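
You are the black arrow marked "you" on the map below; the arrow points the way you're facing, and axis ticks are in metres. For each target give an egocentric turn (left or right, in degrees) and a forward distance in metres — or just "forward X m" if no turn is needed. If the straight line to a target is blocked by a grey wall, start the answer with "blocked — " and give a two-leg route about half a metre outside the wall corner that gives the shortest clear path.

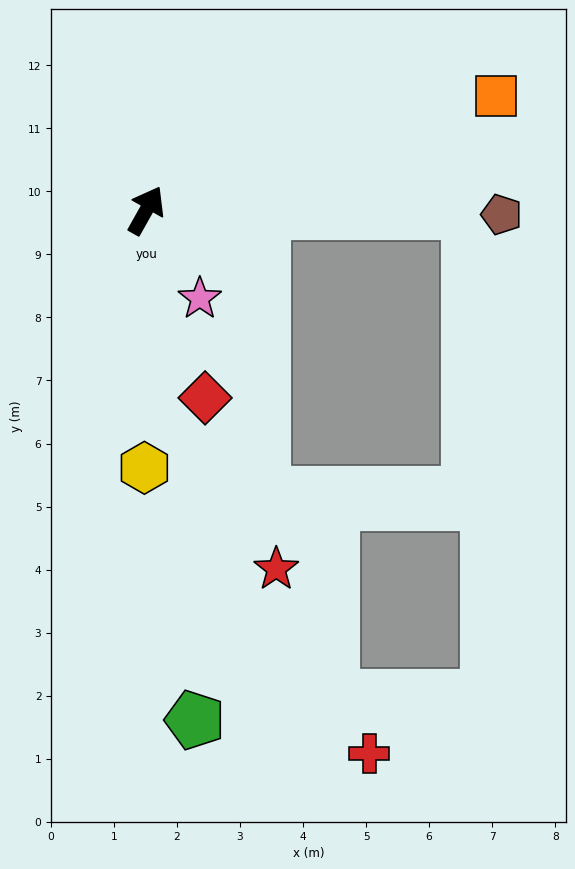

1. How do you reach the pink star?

turn right 119°, forward 1.6 m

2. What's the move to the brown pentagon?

turn right 61°, forward 5.6 m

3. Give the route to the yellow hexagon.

turn right 151°, forward 4.1 m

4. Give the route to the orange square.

turn right 42°, forward 5.8 m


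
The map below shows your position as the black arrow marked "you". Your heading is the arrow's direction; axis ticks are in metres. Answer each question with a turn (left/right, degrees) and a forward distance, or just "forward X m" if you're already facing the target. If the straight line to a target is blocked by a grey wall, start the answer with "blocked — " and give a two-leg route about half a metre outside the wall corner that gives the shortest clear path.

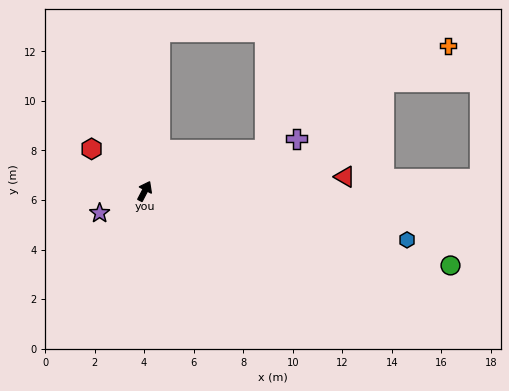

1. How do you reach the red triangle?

turn right 58°, forward 8.1 m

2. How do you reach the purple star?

turn left 144°, forward 2.0 m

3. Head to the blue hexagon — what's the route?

turn right 73°, forward 10.8 m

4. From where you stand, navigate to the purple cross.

turn right 43°, forward 6.5 m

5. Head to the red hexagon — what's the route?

turn left 79°, forward 2.7 m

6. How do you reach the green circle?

turn right 76°, forward 12.7 m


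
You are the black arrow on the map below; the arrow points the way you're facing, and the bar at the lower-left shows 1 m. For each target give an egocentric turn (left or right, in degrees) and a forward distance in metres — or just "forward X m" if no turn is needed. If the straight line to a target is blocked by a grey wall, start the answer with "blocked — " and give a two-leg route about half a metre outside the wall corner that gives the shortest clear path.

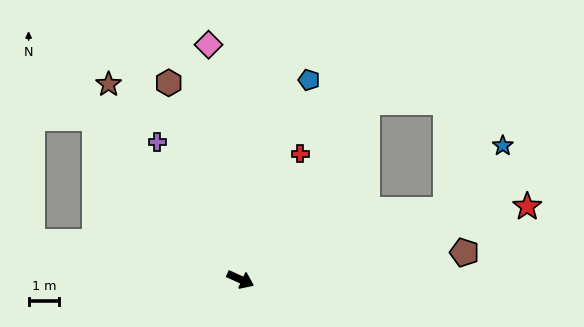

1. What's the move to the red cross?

turn left 89°, forward 4.6 m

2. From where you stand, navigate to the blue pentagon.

turn left 96°, forward 6.9 m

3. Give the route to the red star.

turn left 39°, forward 9.7 m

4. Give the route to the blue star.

blocked — turn left 43°, forward 7.1 m, then turn left 30°, forward 2.8 m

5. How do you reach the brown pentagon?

turn left 31°, forward 7.4 m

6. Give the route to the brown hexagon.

turn left 135°, forward 6.8 m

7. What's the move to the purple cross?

turn left 146°, forward 5.3 m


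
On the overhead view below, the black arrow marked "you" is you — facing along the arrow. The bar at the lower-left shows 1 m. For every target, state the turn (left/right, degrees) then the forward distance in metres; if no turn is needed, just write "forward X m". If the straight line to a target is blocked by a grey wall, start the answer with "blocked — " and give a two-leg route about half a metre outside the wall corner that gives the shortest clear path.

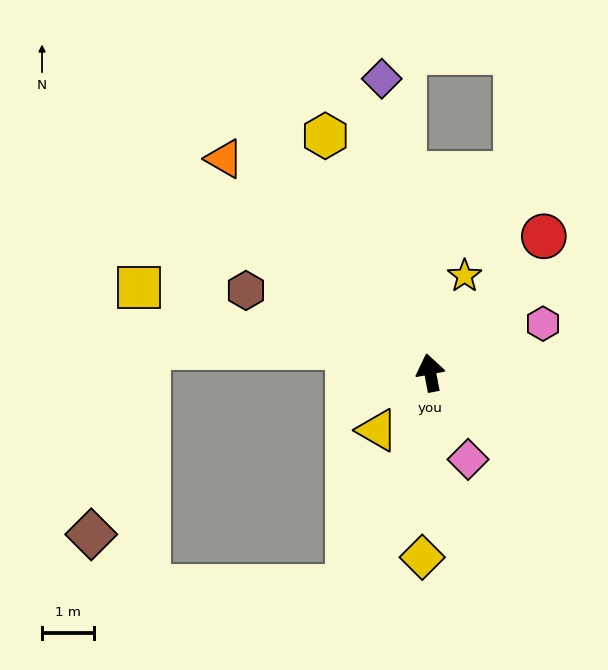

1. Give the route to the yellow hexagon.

turn left 13°, forward 5.0 m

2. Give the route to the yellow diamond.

turn left 167°, forward 3.5 m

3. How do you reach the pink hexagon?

turn right 77°, forward 2.4 m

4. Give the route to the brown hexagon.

turn left 55°, forward 3.9 m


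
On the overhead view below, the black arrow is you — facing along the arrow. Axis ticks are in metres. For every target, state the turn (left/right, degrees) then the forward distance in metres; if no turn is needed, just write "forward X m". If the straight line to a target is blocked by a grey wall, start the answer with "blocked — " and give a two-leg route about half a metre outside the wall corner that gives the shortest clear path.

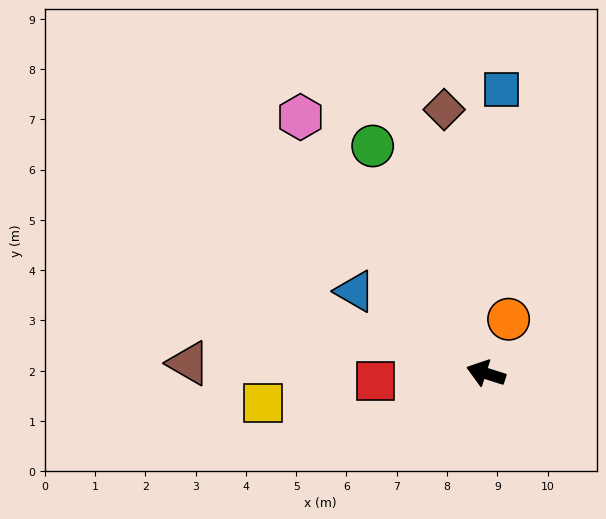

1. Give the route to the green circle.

turn right 46°, forward 5.1 m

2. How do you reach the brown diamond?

turn right 63°, forward 5.3 m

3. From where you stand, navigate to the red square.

turn left 21°, forward 2.2 m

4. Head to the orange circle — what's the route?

turn right 95°, forward 1.2 m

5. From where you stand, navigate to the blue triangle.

turn right 15°, forward 3.1 m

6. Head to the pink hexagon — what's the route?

turn right 36°, forward 6.3 m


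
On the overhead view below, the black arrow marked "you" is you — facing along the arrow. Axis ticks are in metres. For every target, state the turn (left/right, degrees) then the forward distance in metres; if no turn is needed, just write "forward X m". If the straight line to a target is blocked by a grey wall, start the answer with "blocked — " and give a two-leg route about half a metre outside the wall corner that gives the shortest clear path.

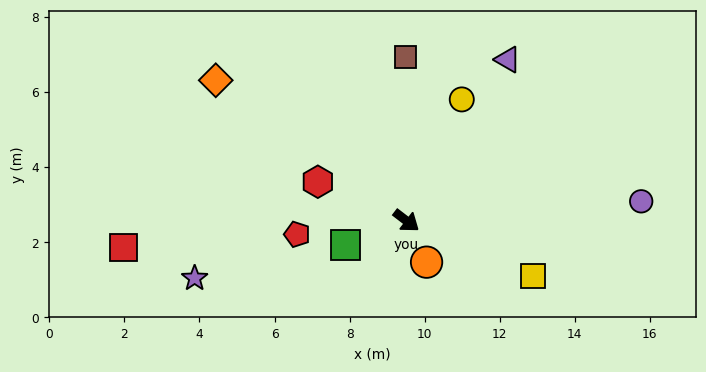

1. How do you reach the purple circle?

turn left 42°, forward 6.3 m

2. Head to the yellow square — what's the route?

turn left 14°, forward 3.7 m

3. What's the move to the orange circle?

turn right 27°, forward 1.2 m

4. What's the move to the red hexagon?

turn right 166°, forward 2.6 m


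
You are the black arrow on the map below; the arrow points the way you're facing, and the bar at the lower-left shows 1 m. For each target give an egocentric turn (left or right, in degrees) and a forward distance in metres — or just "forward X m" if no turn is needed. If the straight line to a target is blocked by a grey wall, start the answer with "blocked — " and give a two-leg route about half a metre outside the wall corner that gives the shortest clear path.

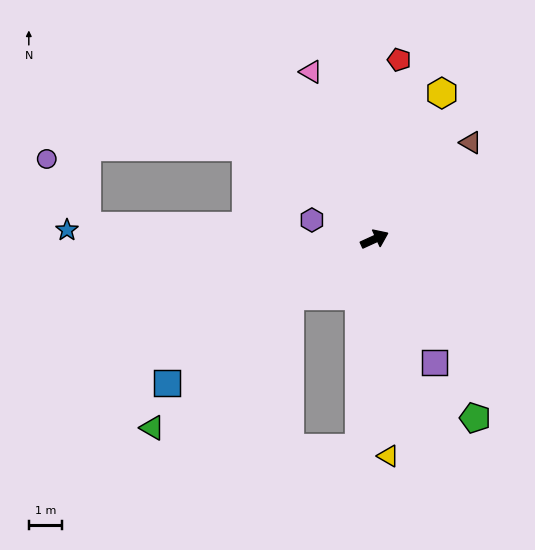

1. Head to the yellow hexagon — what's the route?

turn left 41°, forward 4.8 m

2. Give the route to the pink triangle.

turn left 86°, forward 5.4 m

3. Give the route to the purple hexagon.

turn left 138°, forward 2.0 m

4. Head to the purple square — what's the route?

turn right 89°, forward 4.1 m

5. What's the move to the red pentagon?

turn left 58°, forward 5.4 m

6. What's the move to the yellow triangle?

turn right 111°, forward 6.5 m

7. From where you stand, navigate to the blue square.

turn right 170°, forward 7.6 m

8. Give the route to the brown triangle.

turn left 21°, forward 4.1 m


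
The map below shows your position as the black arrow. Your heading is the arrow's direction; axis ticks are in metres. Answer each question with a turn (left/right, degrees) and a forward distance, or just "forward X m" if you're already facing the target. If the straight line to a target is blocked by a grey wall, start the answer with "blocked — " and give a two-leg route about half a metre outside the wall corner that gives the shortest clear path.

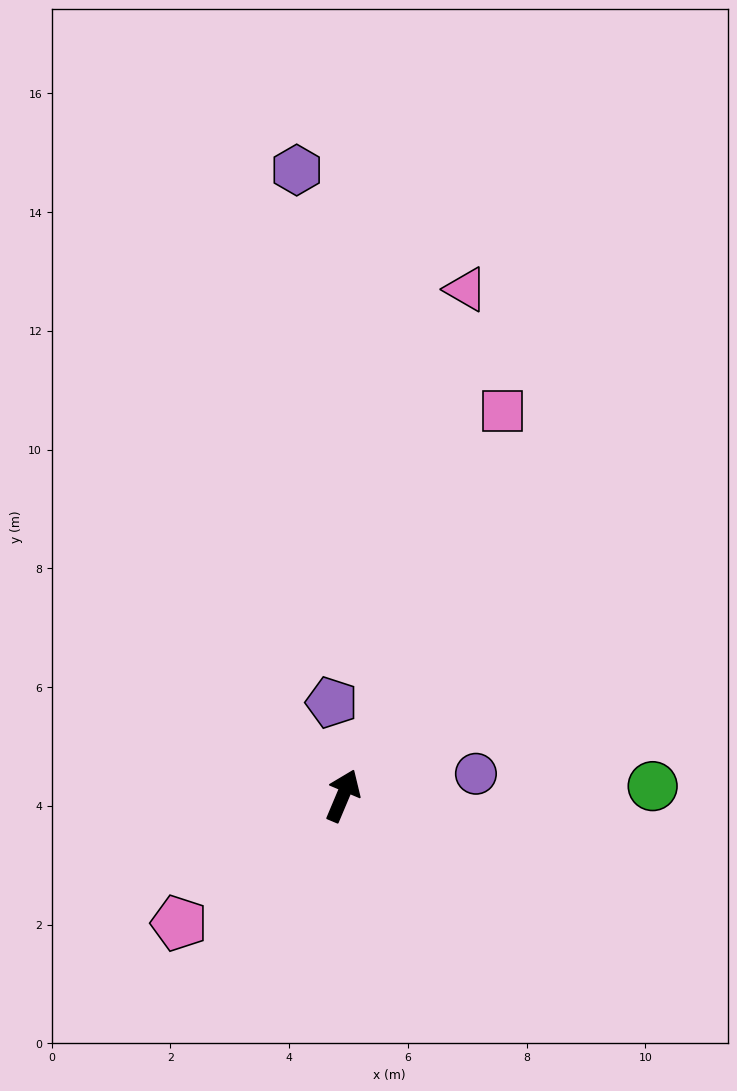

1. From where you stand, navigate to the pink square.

forward 7.0 m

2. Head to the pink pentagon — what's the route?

turn left 151°, forward 3.5 m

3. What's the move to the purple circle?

turn right 58°, forward 2.3 m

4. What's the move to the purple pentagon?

turn left 30°, forward 1.6 m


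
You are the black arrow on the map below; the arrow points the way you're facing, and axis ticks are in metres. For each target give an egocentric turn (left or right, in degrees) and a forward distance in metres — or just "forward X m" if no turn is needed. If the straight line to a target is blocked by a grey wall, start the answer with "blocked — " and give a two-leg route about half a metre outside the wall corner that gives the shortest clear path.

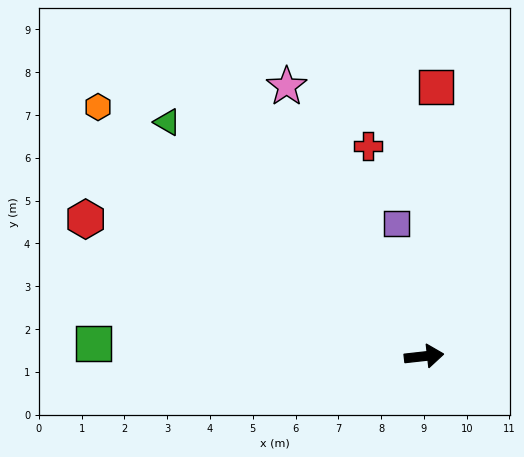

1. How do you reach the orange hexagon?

turn left 136°, forward 9.6 m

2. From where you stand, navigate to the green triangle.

turn left 131°, forward 8.1 m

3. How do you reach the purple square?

turn left 95°, forward 3.2 m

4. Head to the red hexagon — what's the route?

turn left 152°, forward 8.5 m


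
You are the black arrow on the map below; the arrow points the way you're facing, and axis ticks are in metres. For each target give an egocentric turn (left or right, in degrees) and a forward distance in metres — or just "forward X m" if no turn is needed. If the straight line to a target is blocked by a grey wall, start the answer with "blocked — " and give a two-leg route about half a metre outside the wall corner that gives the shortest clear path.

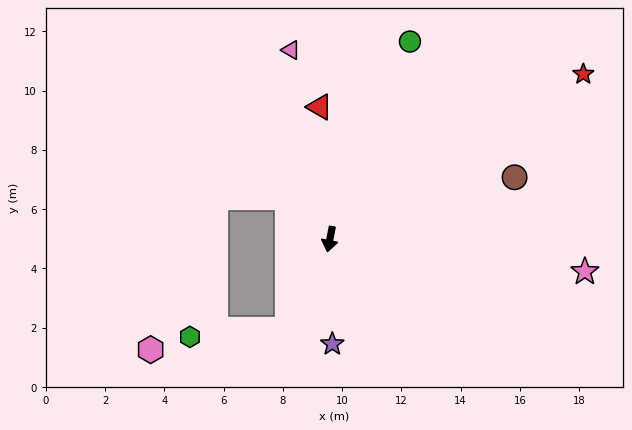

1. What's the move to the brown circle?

turn left 120°, forward 6.6 m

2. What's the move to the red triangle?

turn right 165°, forward 4.5 m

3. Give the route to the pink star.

turn left 94°, forward 8.7 m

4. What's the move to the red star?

turn left 134°, forward 10.2 m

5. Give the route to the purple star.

turn left 12°, forward 3.5 m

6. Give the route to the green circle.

turn left 169°, forward 7.2 m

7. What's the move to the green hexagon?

blocked — turn right 14°, forward 3.4 m, then turn right 60°, forward 3.3 m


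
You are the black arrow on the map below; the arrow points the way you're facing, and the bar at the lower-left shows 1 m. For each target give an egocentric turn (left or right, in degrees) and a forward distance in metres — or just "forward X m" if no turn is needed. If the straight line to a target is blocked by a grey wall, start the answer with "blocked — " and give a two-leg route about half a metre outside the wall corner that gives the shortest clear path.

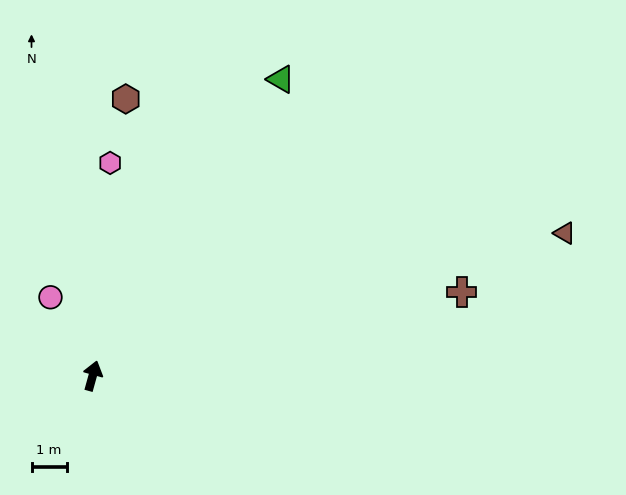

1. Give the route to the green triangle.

turn right 17°, forward 10.0 m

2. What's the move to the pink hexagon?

turn left 11°, forward 6.1 m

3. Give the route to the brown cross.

turn right 62°, forward 10.8 m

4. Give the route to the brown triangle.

turn right 58°, forward 14.1 m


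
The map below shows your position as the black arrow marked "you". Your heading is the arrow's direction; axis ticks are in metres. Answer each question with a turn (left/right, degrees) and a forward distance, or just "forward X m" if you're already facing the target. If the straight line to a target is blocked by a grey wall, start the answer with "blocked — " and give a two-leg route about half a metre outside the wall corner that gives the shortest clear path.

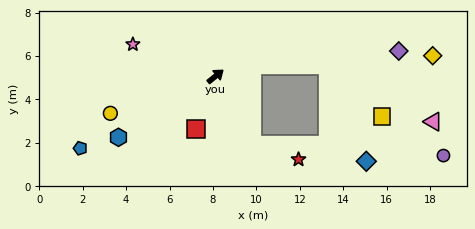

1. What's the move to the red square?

turn right 149°, forward 2.6 m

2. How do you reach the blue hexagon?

turn left 173°, forward 5.3 m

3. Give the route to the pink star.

turn left 120°, forward 4.1 m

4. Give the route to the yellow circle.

turn left 160°, forward 5.1 m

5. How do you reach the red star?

blocked — turn right 101°, forward 3.6 m, then turn left 44°, forward 2.3 m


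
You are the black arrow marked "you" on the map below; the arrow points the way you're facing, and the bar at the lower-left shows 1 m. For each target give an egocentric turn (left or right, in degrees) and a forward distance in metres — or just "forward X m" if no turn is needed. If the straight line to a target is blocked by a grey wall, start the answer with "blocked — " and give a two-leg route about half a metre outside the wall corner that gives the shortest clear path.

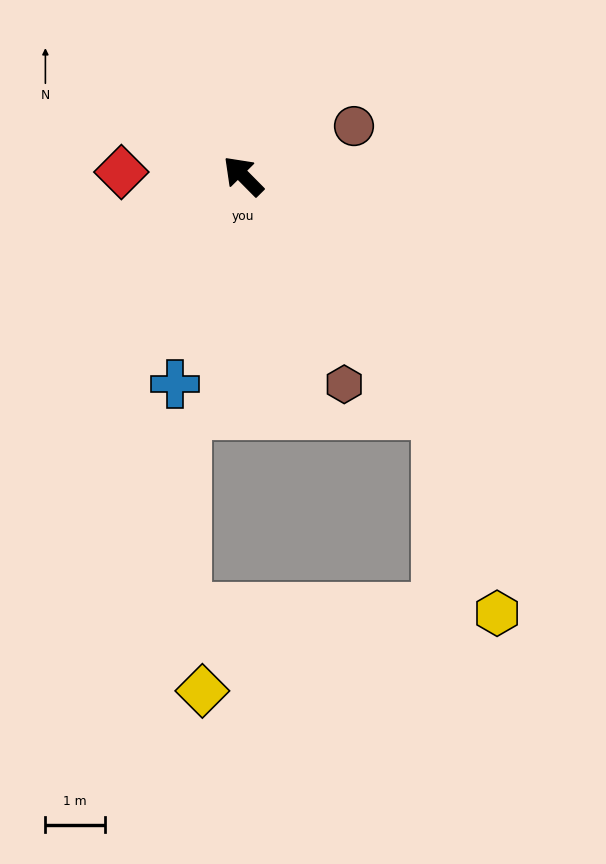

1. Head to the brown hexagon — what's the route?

turn left 161°, forward 3.9 m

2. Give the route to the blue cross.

turn left 117°, forward 3.7 m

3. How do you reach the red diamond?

turn left 43°, forward 2.1 m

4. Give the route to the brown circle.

turn right 110°, forward 2.0 m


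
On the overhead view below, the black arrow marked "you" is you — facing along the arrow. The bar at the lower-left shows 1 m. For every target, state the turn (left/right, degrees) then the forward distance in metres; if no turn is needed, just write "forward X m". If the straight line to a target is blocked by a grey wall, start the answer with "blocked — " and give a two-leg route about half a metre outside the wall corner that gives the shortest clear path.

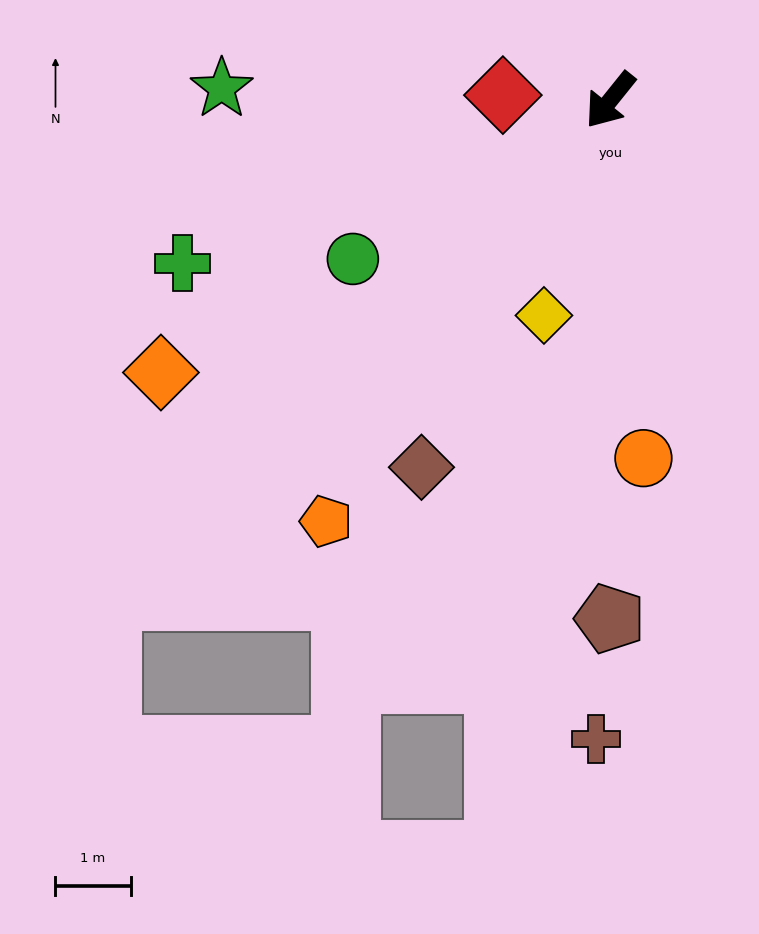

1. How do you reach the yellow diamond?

turn left 22°, forward 3.0 m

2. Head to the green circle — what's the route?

turn right 20°, forward 4.0 m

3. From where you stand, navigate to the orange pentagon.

turn left 5°, forward 6.8 m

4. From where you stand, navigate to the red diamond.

turn right 54°, forward 1.4 m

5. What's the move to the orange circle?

turn left 44°, forward 4.8 m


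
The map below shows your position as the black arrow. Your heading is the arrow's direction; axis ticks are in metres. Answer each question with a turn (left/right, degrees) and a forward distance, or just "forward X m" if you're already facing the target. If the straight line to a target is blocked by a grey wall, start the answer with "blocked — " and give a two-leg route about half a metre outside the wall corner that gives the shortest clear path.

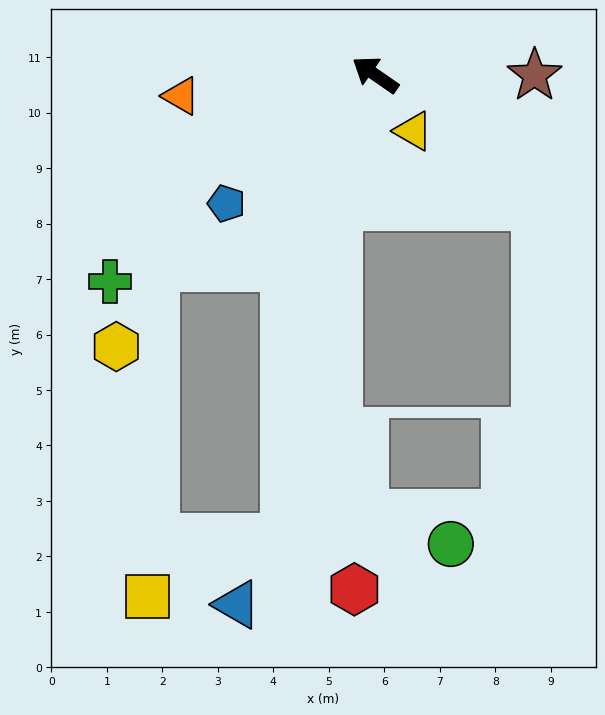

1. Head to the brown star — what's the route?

turn right 146°, forward 2.9 m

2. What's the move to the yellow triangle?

turn left 159°, forward 1.2 m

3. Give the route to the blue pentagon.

turn left 76°, forward 3.5 m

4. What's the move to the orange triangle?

turn left 41°, forward 3.5 m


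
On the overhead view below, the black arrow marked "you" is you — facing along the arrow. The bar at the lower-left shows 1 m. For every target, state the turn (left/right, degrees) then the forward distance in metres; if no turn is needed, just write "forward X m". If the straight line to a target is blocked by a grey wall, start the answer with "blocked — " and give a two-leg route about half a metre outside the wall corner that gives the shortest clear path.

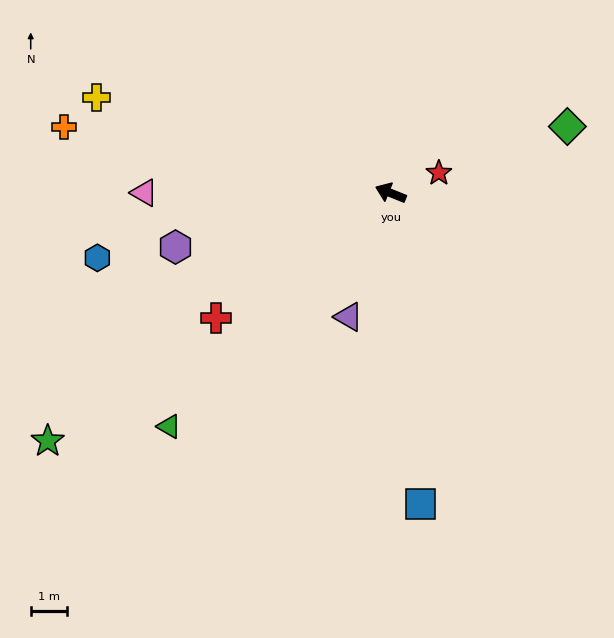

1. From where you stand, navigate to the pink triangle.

turn left 22°, forward 6.9 m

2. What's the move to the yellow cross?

turn left 4°, forward 8.6 m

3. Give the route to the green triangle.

turn left 68°, forward 9.0 m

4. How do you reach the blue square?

turn left 117°, forward 8.7 m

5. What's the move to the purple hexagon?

turn left 36°, forward 6.2 m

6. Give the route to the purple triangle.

turn left 93°, forward 3.6 m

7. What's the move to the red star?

turn right 136°, forward 1.5 m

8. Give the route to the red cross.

turn left 57°, forward 6.0 m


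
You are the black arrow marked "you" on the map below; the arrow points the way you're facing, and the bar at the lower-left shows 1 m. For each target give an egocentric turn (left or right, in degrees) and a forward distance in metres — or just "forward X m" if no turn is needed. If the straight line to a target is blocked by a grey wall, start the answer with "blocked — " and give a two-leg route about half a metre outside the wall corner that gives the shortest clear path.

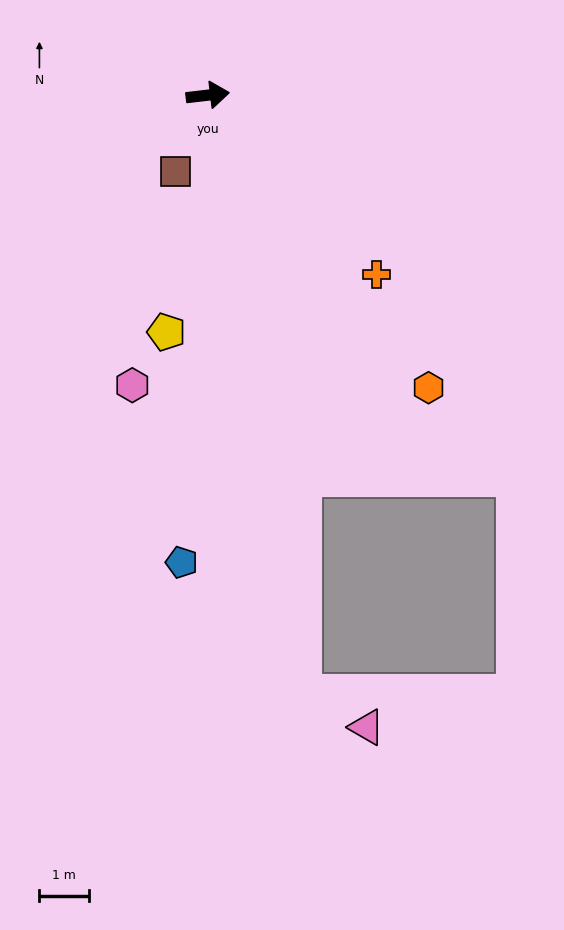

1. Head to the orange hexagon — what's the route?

turn right 60°, forward 7.5 m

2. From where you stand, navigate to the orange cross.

turn right 53°, forward 5.0 m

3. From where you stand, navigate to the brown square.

turn right 120°, forward 1.7 m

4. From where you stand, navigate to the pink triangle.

blocked — turn right 88°, forward 12.3 m, then turn left 55°, forward 1.5 m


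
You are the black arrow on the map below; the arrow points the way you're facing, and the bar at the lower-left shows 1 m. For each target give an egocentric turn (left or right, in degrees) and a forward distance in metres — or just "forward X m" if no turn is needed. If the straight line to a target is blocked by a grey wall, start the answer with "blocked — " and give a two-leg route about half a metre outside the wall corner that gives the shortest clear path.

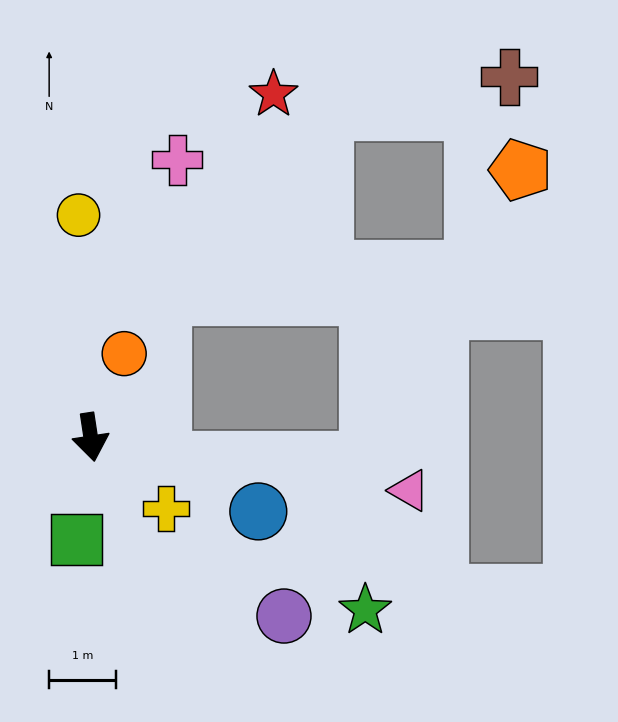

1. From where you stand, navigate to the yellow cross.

turn left 38°, forward 1.6 m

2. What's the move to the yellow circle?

turn left 175°, forward 3.3 m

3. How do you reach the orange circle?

turn left 150°, forward 1.3 m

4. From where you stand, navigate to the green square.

turn right 16°, forward 1.5 m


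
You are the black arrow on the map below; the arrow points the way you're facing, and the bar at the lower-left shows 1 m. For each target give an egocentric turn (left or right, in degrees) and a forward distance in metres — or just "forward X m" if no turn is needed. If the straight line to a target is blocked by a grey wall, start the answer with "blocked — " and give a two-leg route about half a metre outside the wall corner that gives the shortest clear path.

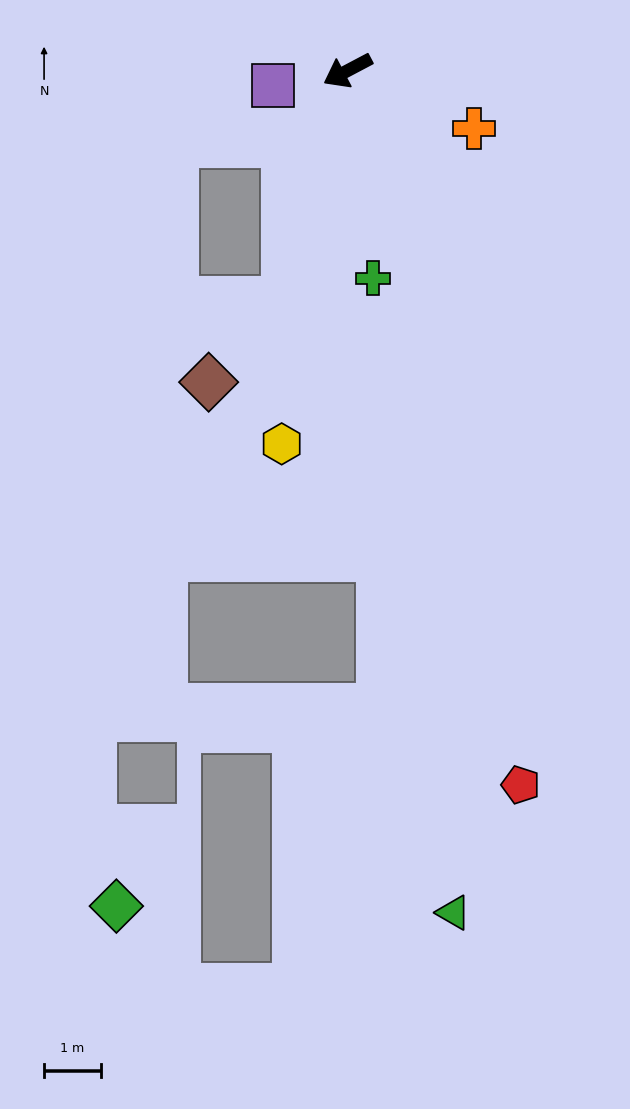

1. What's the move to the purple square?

turn right 16°, forward 1.3 m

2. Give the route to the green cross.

turn left 69°, forward 3.7 m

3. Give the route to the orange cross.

turn left 128°, forward 2.5 m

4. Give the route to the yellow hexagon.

turn left 52°, forward 6.7 m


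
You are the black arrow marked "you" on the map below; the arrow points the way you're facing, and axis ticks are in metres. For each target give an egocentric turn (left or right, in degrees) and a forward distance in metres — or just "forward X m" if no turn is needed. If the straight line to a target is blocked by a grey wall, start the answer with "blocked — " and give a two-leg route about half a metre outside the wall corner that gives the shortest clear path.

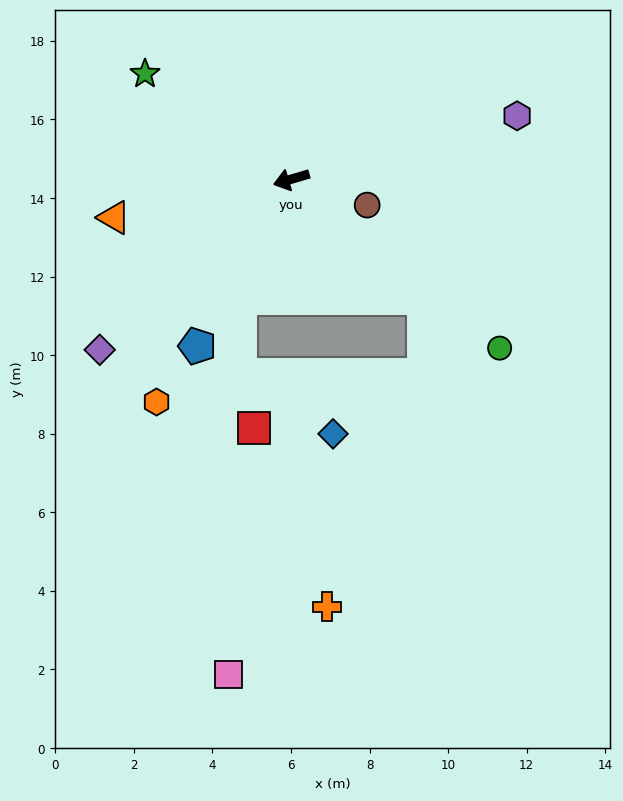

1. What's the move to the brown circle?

turn left 145°, forward 2.0 m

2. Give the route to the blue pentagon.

turn left 44°, forward 4.9 m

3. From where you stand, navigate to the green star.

turn right 52°, forward 4.6 m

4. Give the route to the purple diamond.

turn left 25°, forward 6.5 m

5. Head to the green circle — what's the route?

turn left 124°, forward 6.8 m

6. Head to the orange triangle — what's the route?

turn right 4°, forward 4.6 m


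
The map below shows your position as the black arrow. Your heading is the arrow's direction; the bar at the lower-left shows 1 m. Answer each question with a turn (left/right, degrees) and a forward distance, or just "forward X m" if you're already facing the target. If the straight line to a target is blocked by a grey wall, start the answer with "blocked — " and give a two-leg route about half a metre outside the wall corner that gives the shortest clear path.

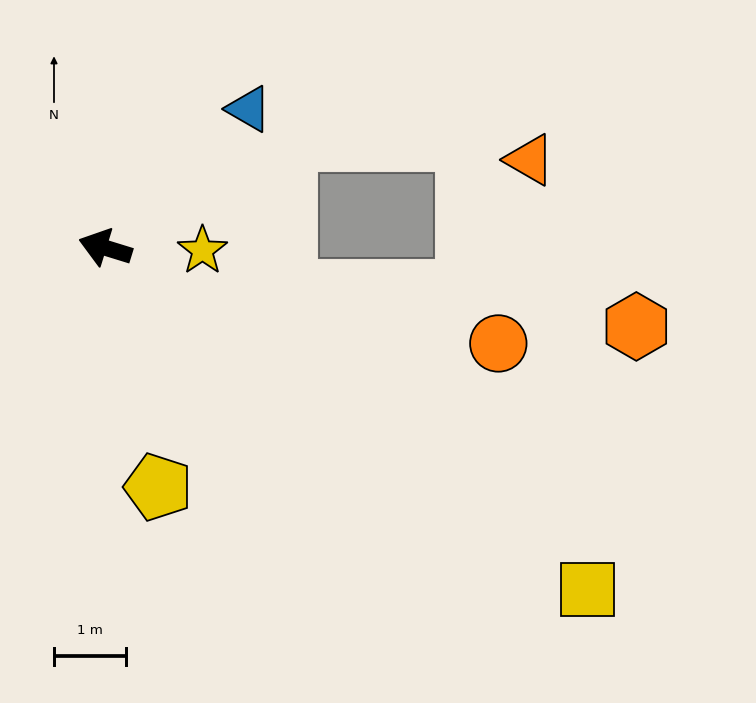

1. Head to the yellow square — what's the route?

turn left 162°, forward 8.2 m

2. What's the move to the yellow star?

turn right 164°, forward 1.3 m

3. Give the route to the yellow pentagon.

turn left 120°, forward 3.4 m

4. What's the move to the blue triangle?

turn right 119°, forward 2.8 m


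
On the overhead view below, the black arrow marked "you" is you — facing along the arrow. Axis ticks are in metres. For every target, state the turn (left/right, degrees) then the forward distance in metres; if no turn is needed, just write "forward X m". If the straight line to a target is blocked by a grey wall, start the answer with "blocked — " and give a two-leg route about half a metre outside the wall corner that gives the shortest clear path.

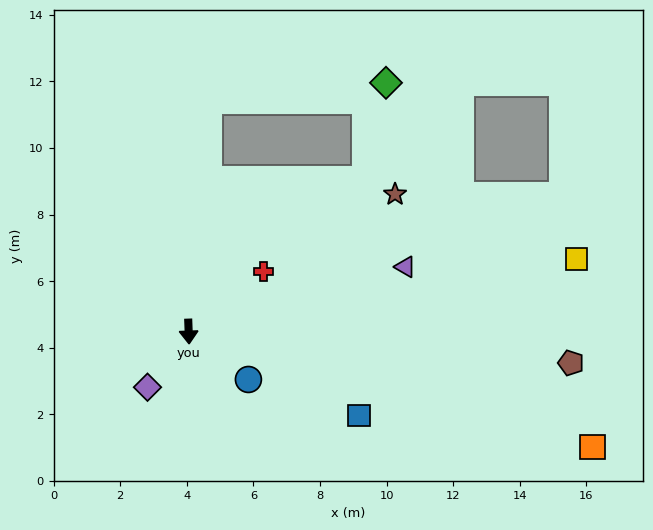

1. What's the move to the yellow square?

turn left 99°, forward 11.9 m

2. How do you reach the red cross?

turn left 127°, forward 2.9 m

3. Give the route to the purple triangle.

turn left 105°, forward 6.8 m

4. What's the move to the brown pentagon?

turn left 83°, forward 11.5 m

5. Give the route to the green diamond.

blocked — turn left 173°, forward 7.0 m, then turn right 80°, forward 5.4 m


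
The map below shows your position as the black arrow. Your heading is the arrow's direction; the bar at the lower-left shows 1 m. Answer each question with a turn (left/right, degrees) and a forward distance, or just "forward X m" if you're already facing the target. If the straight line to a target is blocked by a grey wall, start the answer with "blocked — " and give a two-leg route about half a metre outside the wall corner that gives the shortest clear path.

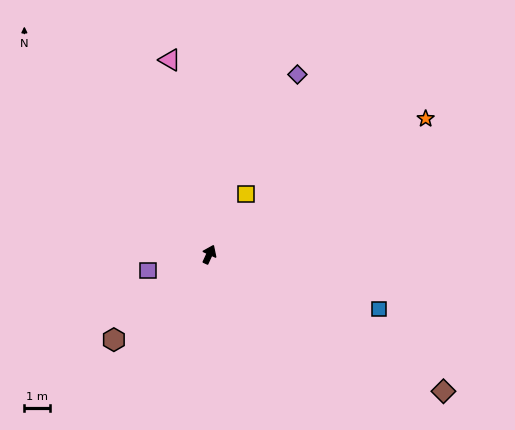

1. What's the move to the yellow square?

turn right 7°, forward 2.8 m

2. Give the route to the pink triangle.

turn left 36°, forward 7.8 m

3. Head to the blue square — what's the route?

turn right 83°, forward 7.0 m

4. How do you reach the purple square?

turn left 129°, forward 2.5 m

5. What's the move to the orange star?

turn right 33°, forward 10.1 m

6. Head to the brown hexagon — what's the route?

turn left 156°, forward 5.1 m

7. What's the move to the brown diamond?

turn right 96°, forward 10.7 m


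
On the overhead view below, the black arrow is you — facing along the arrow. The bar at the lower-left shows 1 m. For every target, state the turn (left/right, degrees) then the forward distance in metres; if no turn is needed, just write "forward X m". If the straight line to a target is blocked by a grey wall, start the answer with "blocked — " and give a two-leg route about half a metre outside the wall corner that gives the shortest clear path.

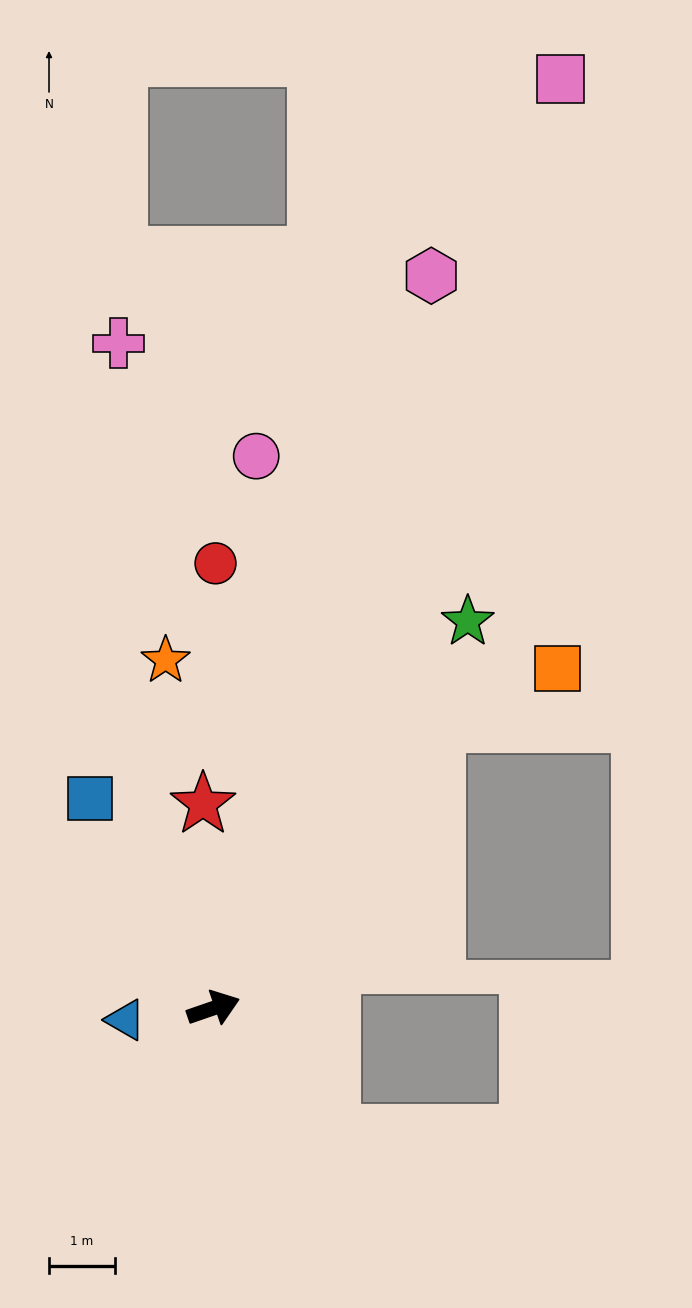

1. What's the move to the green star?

turn left 38°, forward 7.0 m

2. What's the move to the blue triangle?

turn left 169°, forward 1.4 m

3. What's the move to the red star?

turn left 74°, forward 3.1 m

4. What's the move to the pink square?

turn left 50°, forward 15.1 m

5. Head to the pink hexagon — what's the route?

turn left 54°, forward 11.6 m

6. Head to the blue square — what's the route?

turn left 101°, forward 3.7 m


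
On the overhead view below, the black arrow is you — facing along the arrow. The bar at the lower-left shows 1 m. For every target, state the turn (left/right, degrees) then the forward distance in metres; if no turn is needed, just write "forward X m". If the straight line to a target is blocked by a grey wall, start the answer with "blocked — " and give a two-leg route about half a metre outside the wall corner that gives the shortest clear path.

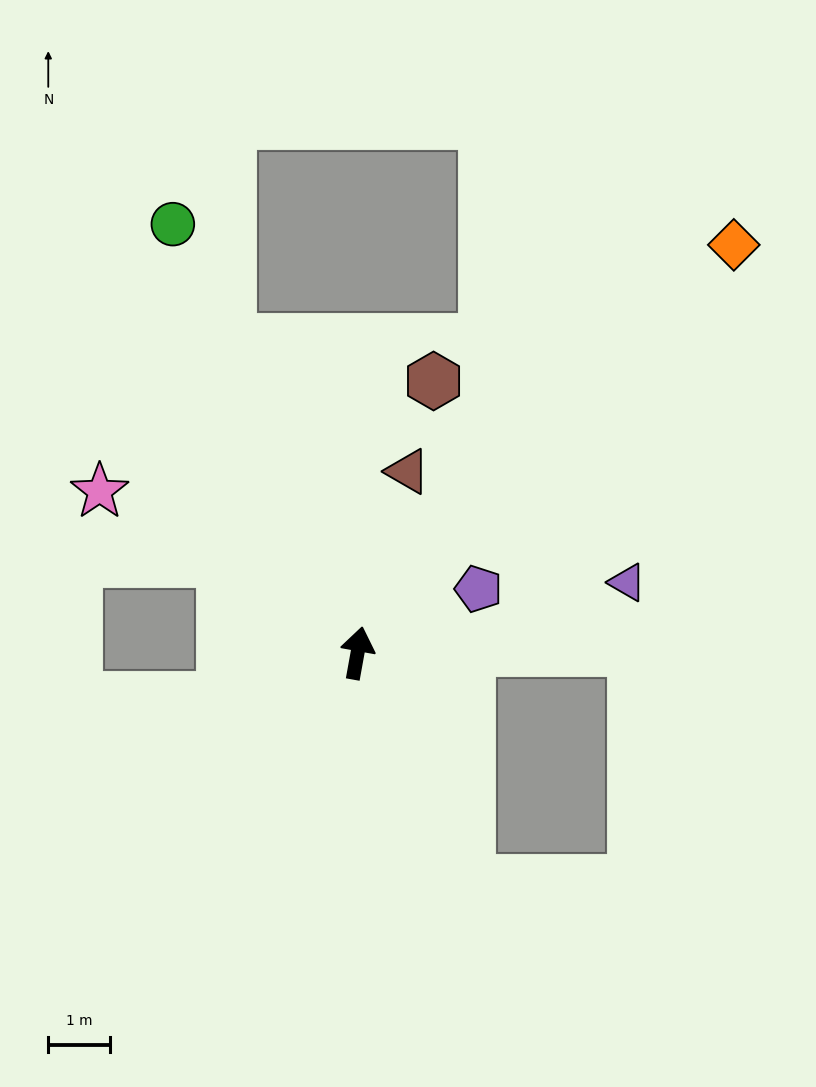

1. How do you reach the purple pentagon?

turn right 52°, forward 2.2 m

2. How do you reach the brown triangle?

turn right 5°, forward 3.0 m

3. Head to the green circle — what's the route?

turn left 34°, forward 7.5 m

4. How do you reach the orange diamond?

turn right 32°, forward 8.9 m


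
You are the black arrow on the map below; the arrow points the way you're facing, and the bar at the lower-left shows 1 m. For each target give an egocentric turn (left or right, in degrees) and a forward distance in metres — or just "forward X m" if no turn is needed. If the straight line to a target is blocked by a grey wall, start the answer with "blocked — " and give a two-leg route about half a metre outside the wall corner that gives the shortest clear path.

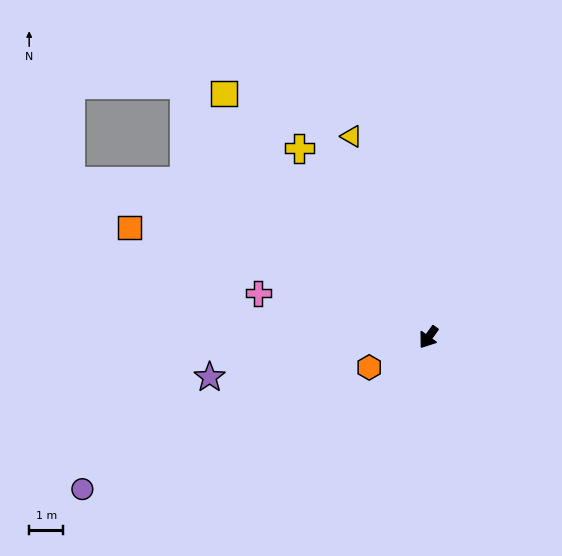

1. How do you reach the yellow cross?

turn right 110°, forward 6.7 m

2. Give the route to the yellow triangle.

turn right 123°, forward 6.3 m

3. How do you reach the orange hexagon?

turn right 27°, forward 2.0 m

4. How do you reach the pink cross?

turn right 69°, forward 5.2 m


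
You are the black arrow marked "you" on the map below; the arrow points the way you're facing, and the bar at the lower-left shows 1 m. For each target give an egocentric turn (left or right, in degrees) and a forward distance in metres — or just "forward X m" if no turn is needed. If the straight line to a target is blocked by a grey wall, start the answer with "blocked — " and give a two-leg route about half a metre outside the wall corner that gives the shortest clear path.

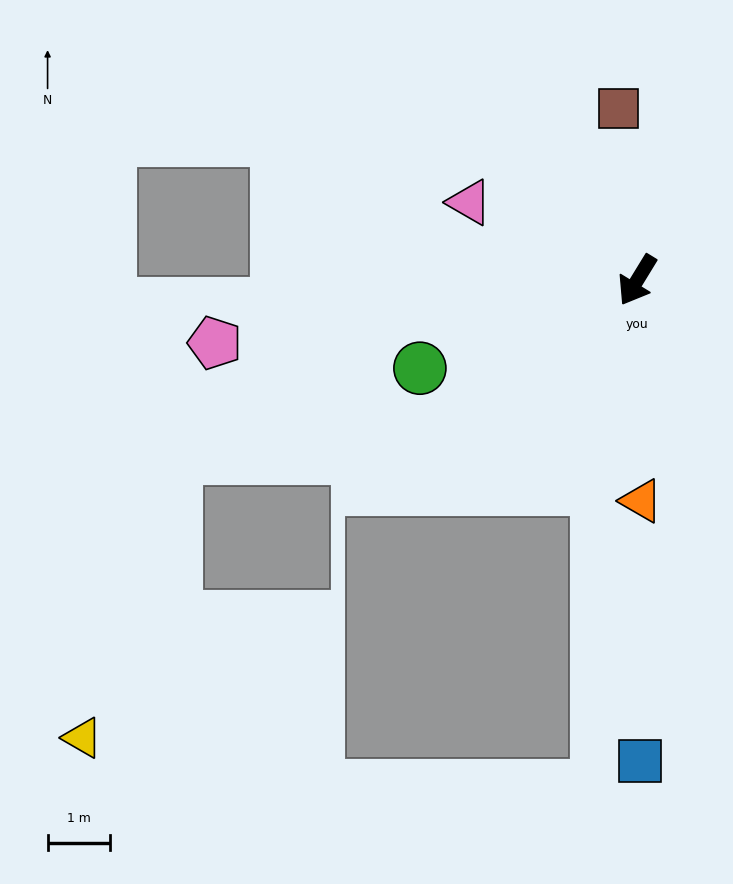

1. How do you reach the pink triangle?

turn right 83°, forward 2.9 m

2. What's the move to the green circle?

turn right 36°, forward 3.7 m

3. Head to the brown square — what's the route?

turn right 142°, forward 2.7 m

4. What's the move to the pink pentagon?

turn right 50°, forward 6.8 m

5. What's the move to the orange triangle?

turn left 32°, forward 3.5 m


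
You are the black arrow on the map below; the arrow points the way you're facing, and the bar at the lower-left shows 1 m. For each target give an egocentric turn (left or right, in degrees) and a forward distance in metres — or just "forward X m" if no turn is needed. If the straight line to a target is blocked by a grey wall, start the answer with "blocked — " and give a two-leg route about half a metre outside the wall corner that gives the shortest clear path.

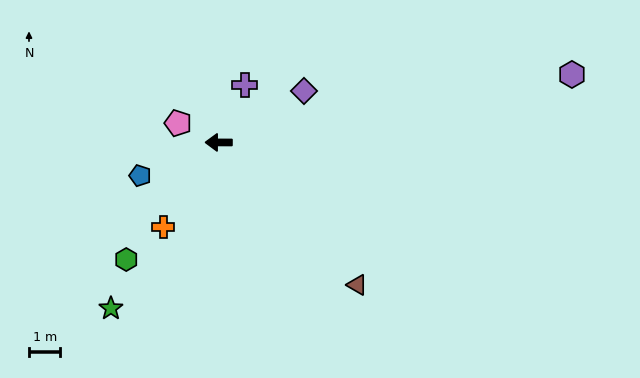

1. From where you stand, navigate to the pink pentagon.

turn right 25°, forward 1.4 m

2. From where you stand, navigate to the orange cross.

turn left 57°, forward 3.2 m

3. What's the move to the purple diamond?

turn right 149°, forward 3.2 m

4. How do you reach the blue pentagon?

turn left 23°, forward 2.7 m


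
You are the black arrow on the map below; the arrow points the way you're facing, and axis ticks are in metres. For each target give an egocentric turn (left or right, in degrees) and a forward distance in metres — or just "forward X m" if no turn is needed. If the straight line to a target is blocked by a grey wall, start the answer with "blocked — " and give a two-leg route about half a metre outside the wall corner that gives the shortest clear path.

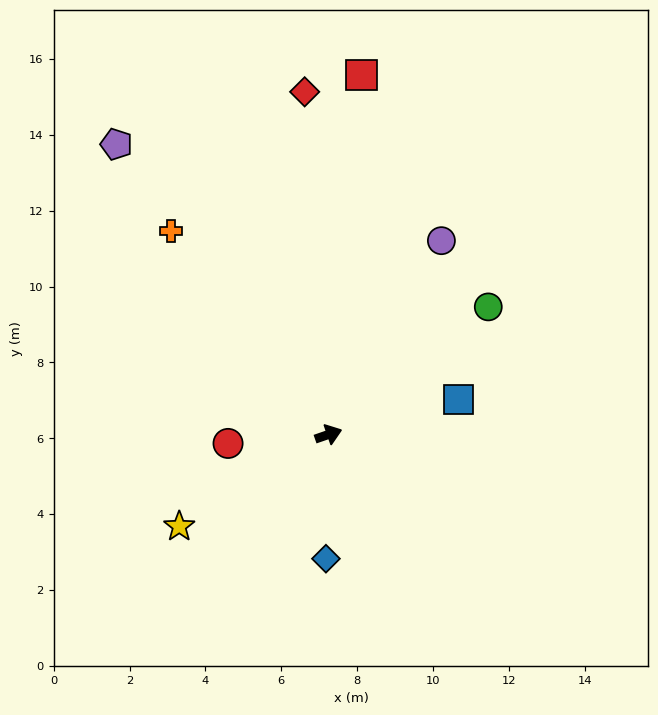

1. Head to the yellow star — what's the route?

turn right 167°, forward 4.6 m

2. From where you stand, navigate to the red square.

turn left 66°, forward 9.5 m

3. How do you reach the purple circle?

turn left 41°, forward 5.9 m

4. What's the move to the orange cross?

turn left 109°, forward 6.8 m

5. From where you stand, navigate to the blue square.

turn right 4°, forward 3.5 m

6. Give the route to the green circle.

turn left 20°, forward 5.4 m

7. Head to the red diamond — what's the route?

turn left 75°, forward 9.1 m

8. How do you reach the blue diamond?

turn right 110°, forward 3.3 m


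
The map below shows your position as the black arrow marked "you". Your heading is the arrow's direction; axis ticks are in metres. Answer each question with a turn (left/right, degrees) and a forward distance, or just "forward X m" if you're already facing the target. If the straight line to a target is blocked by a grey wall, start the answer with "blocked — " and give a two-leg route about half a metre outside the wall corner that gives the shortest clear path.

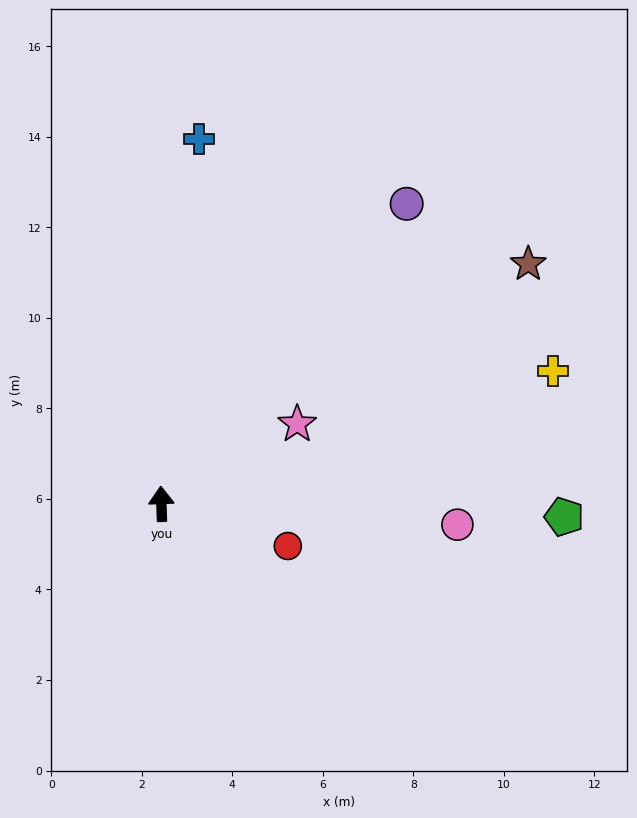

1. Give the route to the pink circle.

turn right 96°, forward 6.6 m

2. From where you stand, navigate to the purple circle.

turn right 41°, forward 8.6 m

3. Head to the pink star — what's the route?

turn right 62°, forward 3.5 m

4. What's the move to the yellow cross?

turn right 73°, forward 9.1 m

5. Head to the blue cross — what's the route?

turn right 8°, forward 8.1 m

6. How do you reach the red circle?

turn right 110°, forward 2.9 m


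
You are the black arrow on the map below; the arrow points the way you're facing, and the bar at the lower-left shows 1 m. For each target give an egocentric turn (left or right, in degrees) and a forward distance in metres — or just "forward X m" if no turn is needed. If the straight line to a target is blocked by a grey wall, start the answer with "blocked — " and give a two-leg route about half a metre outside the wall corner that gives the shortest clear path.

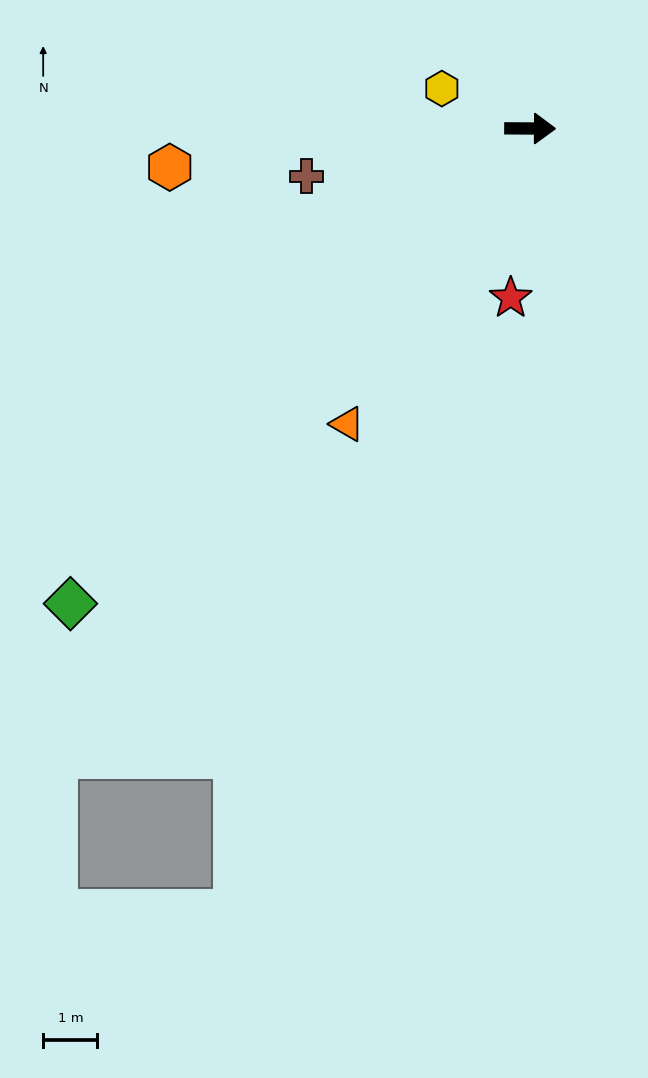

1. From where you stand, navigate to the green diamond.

turn right 134°, forward 12.2 m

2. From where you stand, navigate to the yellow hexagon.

turn left 156°, forward 1.8 m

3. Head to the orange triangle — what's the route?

turn right 121°, forward 6.4 m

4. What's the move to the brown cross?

turn right 168°, forward 4.2 m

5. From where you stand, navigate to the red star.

turn right 96°, forward 3.1 m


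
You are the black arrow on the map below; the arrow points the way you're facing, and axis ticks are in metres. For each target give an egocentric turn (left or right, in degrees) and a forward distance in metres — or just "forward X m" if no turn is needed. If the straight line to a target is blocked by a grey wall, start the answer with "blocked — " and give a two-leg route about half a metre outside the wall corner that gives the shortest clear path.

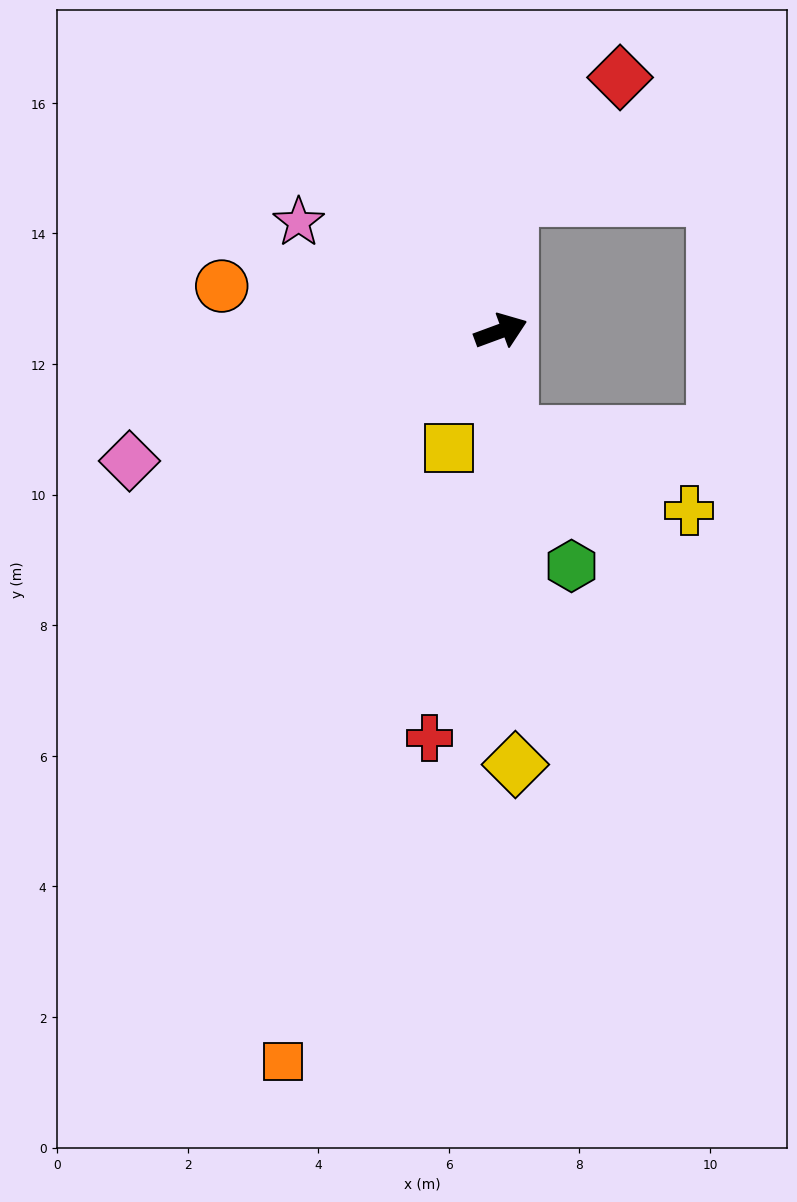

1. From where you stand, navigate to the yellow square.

turn right 134°, forward 2.0 m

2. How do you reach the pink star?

turn left 131°, forward 3.5 m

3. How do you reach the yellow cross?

blocked — turn right 104°, forward 1.6 m, then turn left 60°, forward 3.0 m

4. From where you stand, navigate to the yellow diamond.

turn right 108°, forward 6.6 m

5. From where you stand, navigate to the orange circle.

turn left 151°, forward 4.3 m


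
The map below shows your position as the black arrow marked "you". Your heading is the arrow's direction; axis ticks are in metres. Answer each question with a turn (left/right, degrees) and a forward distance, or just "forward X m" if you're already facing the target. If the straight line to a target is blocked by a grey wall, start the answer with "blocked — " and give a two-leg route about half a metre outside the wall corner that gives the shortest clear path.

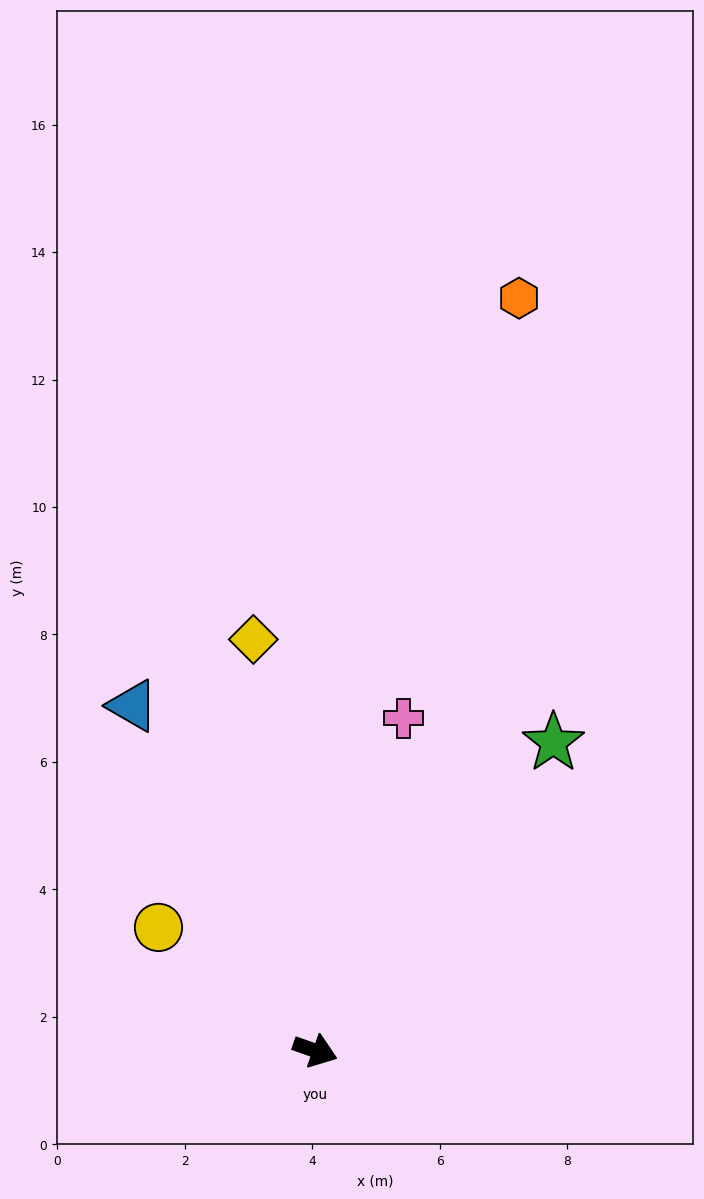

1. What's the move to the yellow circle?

turn left 161°, forward 3.1 m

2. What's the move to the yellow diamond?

turn left 118°, forward 6.5 m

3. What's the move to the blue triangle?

turn left 137°, forward 6.1 m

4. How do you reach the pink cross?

turn left 95°, forward 5.4 m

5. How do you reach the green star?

turn left 72°, forward 6.1 m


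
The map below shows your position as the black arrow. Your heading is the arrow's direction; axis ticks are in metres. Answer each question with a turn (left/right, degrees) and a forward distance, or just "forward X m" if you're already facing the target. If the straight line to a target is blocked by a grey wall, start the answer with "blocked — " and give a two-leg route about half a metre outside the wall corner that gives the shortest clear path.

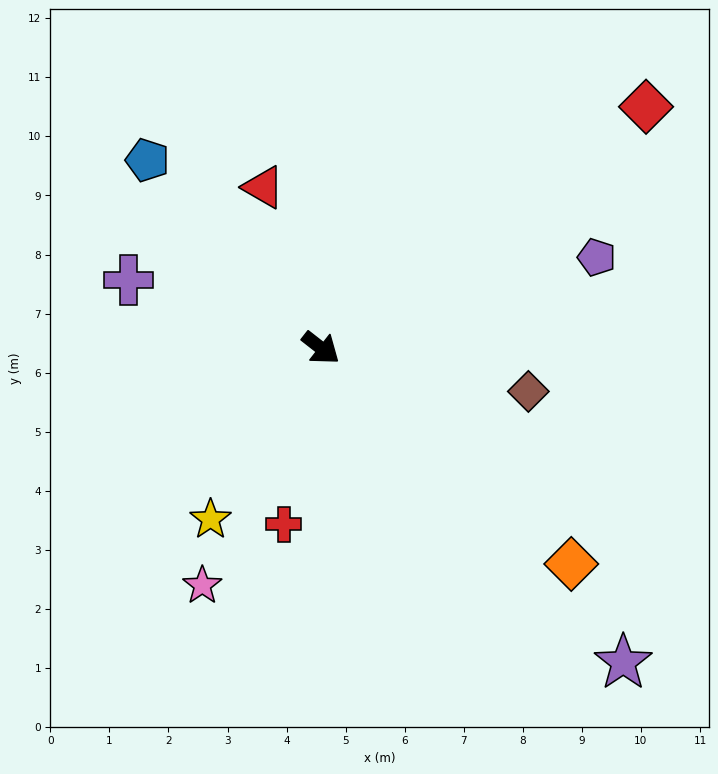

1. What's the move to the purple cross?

turn right 162°, forward 3.5 m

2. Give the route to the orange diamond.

turn right 3°, forward 5.6 m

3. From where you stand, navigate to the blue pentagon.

turn left 171°, forward 4.3 m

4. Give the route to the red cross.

turn right 64°, forward 3.0 m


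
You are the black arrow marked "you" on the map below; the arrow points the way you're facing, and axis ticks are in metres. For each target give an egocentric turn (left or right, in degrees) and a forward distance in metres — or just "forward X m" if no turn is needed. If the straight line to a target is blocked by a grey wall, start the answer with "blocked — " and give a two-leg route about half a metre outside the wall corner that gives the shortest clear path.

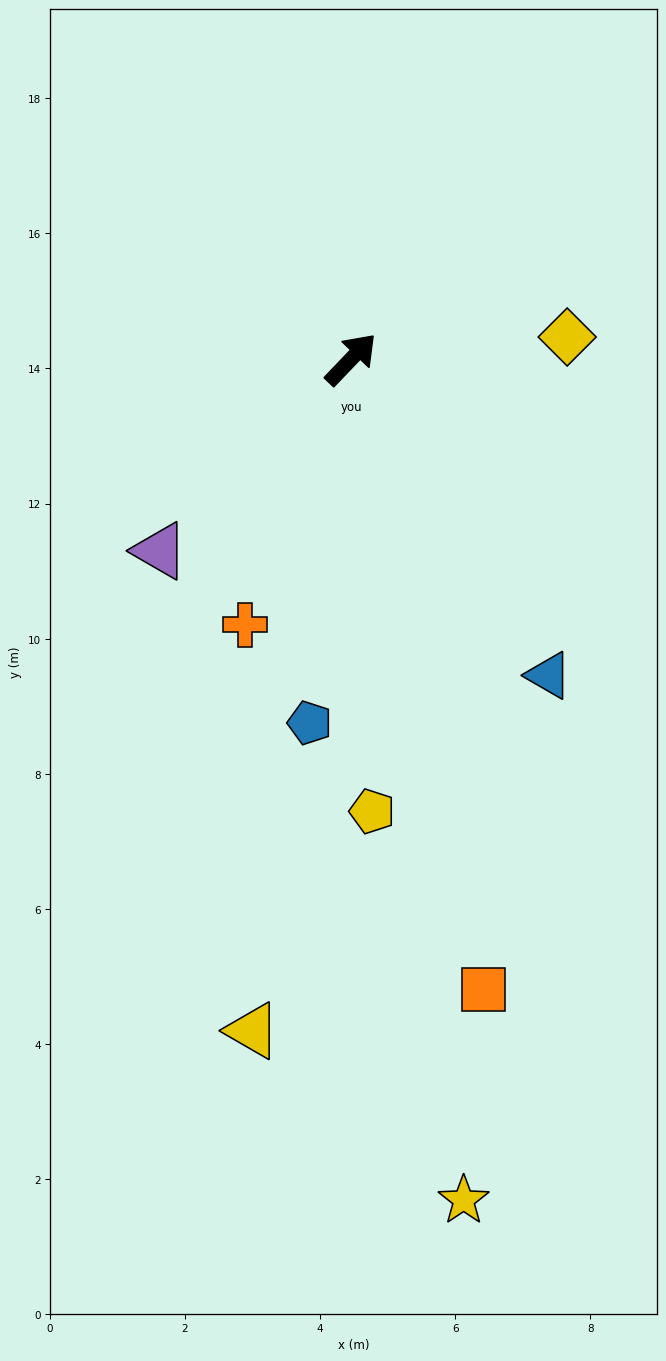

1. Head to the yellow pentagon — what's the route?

turn right 134°, forward 6.7 m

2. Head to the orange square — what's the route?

turn right 124°, forward 9.5 m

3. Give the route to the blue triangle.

turn right 104°, forward 5.5 m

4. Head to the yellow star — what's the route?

turn right 129°, forward 12.6 m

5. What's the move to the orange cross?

turn right 158°, forward 4.2 m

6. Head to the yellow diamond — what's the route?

turn right 40°, forward 3.2 m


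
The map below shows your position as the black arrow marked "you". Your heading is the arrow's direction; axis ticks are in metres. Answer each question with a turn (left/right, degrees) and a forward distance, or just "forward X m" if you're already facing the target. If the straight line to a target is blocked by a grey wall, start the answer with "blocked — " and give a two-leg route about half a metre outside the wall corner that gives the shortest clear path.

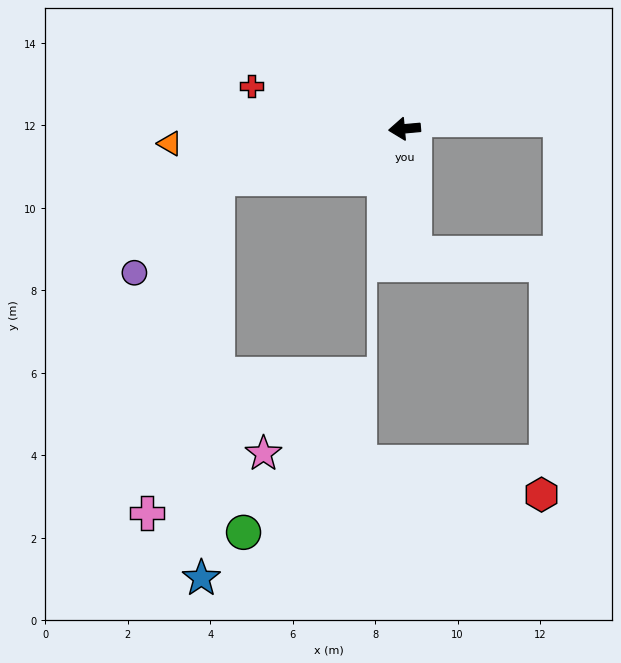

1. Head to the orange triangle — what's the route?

forward 5.7 m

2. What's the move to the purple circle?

blocked — turn left 10°, forward 4.7 m, then turn left 33°, forward 3.0 m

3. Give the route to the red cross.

turn right 21°, forward 3.8 m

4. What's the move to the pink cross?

blocked — turn left 10°, forward 4.7 m, then turn left 63°, forward 8.3 m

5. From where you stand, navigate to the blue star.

blocked — turn left 10°, forward 4.7 m, then turn left 73°, forward 9.7 m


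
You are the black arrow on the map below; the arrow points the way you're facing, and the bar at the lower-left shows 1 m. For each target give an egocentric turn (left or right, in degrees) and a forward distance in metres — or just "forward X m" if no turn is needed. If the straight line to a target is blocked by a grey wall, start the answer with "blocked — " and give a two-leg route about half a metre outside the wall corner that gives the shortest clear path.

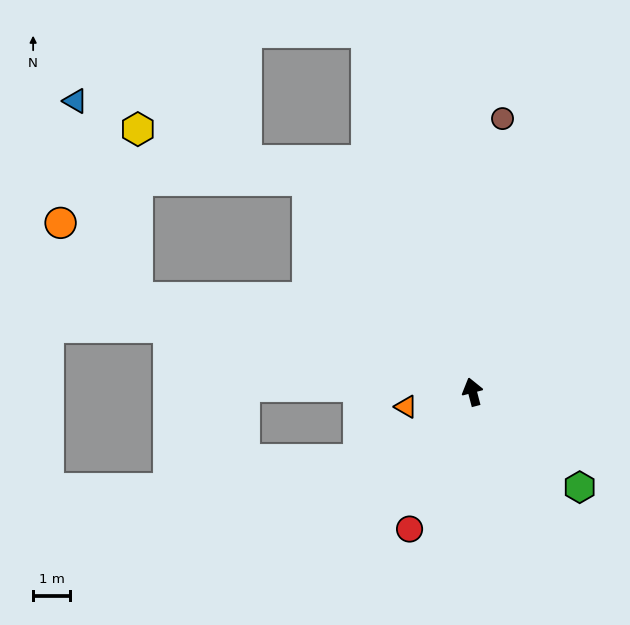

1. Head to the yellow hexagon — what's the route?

blocked — turn left 23°, forward 7.2 m, then turn left 35°, forward 4.8 m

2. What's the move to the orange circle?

blocked — turn left 60°, forward 9.3 m, then turn right 29°, forward 2.9 m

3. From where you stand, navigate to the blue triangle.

blocked — turn left 60°, forward 9.3 m, then turn right 57°, forward 5.5 m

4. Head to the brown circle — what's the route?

turn right 21°, forward 7.4 m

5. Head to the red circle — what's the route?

turn left 141°, forward 4.0 m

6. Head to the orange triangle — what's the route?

turn left 88°, forward 1.8 m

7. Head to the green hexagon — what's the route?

turn right 146°, forward 3.8 m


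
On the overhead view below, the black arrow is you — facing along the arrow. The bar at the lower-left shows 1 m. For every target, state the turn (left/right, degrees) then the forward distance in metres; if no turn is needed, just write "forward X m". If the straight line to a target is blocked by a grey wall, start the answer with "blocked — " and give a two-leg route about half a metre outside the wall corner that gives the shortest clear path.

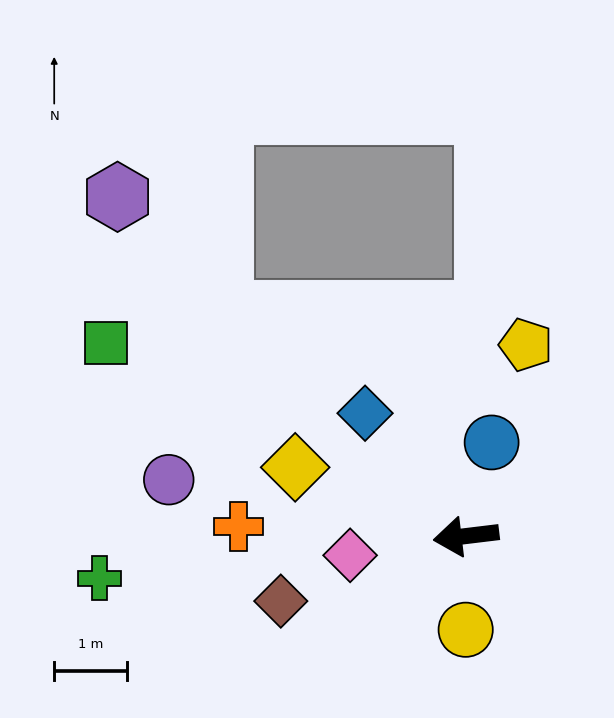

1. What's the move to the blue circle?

turn right 112°, forward 1.3 m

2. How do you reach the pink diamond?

turn left 3°, forward 1.6 m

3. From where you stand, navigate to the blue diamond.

turn right 58°, forward 2.2 m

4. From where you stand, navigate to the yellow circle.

turn left 83°, forward 1.3 m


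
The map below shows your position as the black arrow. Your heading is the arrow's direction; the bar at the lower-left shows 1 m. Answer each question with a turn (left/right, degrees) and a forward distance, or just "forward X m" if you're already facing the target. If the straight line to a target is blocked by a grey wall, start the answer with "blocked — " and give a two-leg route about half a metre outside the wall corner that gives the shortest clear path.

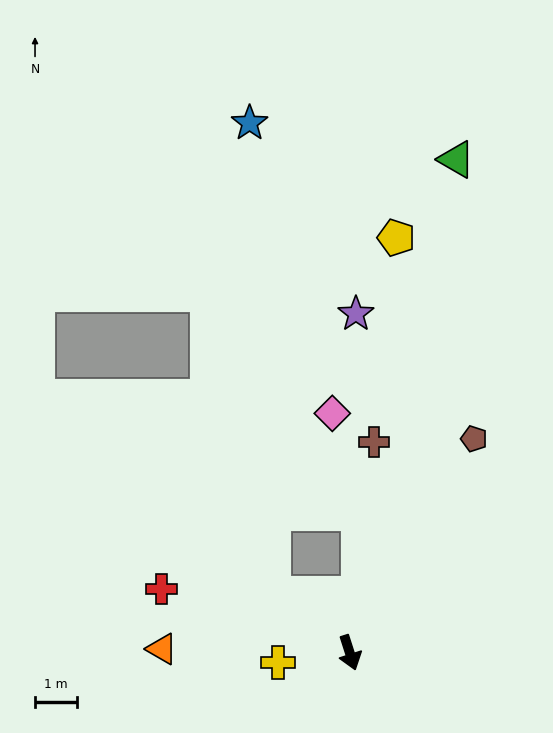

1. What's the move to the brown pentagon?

turn left 132°, forward 5.9 m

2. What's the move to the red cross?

turn right 126°, forward 4.7 m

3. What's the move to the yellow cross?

turn right 100°, forward 1.7 m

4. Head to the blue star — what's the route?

blocked — turn right 145°, forward 2.3 m, then turn right 50°, forward 11.2 m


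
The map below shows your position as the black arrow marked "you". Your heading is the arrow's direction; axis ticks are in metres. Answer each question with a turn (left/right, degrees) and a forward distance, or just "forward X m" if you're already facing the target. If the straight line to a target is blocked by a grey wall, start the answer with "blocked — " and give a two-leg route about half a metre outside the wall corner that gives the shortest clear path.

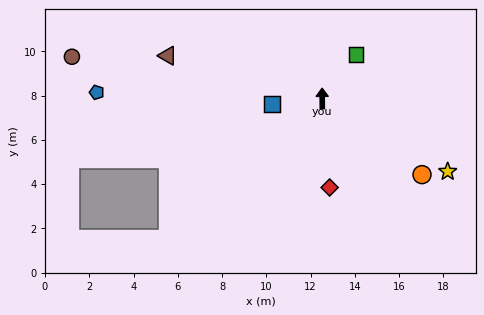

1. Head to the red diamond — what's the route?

turn right 176°, forward 4.0 m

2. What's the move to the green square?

turn right 38°, forward 2.5 m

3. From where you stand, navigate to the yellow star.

turn right 121°, forward 6.6 m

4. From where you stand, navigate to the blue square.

turn left 96°, forward 2.3 m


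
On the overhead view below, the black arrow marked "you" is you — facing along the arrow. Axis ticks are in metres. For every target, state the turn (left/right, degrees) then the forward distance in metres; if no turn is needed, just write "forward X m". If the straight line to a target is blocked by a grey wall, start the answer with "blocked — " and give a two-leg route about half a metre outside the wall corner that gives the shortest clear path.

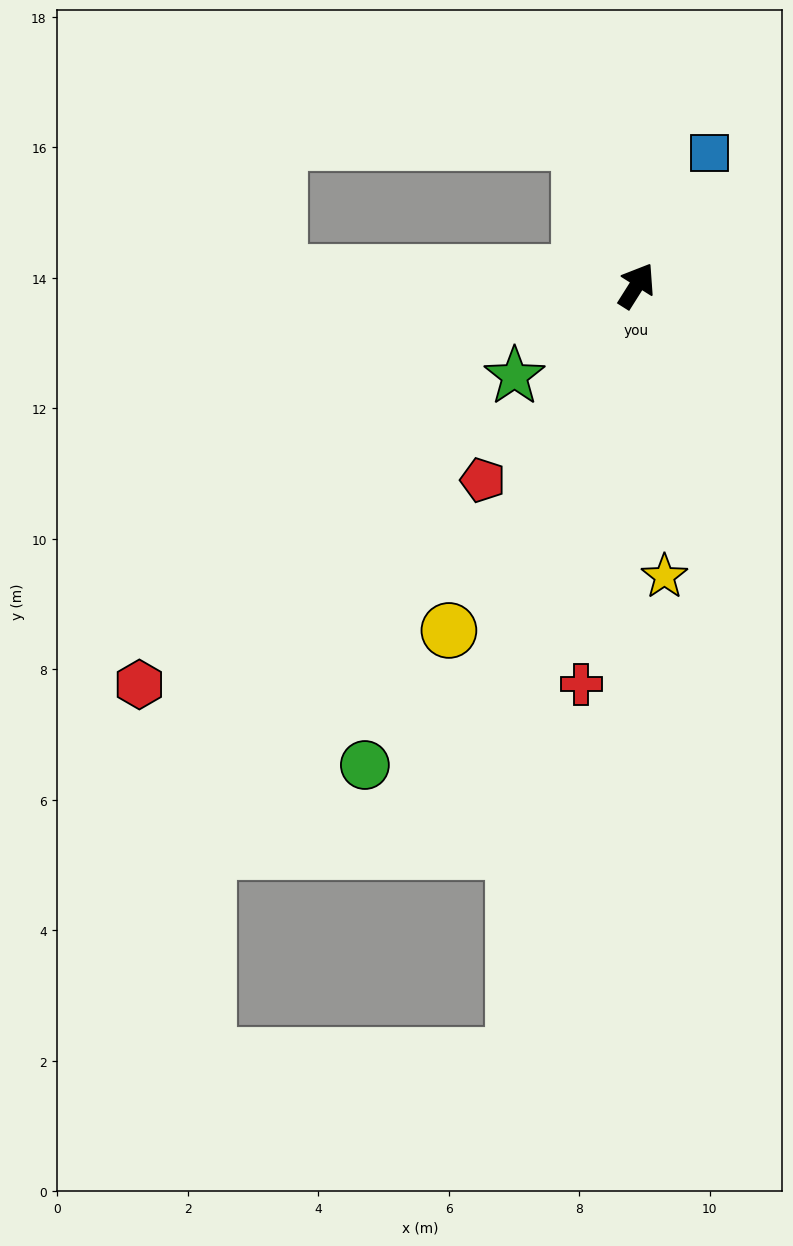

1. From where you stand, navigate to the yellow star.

turn right 142°, forward 4.5 m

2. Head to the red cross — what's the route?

turn right 156°, forward 6.2 m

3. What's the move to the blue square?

turn left 4°, forward 2.3 m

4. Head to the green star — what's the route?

turn left 159°, forward 2.3 m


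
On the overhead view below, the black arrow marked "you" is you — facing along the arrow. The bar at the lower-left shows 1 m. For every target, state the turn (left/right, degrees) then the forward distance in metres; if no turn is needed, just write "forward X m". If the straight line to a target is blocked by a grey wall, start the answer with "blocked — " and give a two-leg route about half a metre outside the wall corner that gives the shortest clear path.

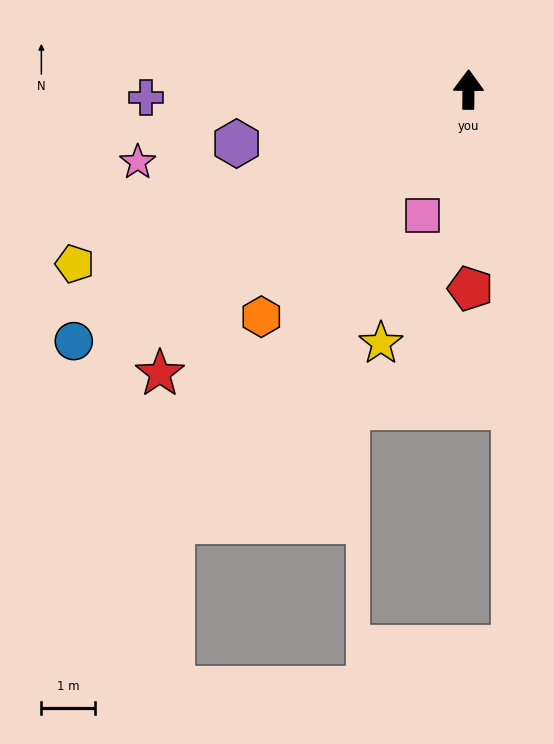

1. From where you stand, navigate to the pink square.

turn left 160°, forward 2.5 m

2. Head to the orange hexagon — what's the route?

turn left 138°, forward 5.7 m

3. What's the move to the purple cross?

turn left 92°, forward 6.0 m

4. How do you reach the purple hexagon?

turn left 104°, forward 4.4 m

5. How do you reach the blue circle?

turn left 123°, forward 8.7 m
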